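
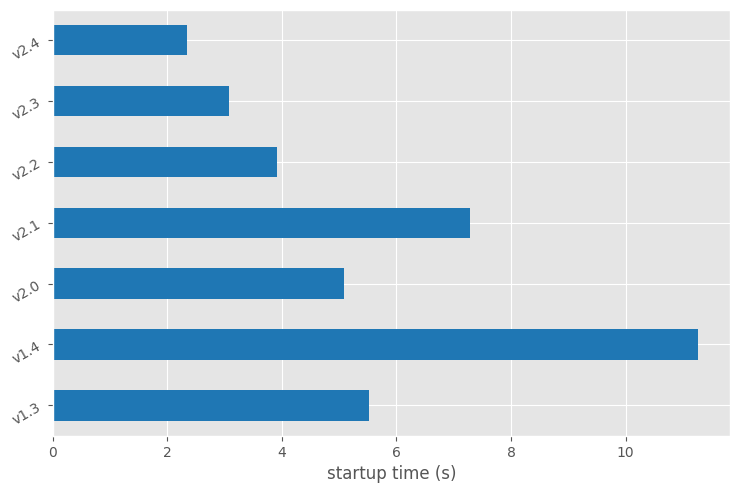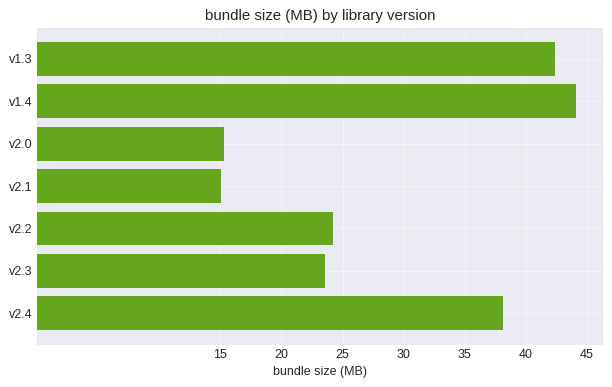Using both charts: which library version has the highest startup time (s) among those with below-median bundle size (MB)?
Chart 2 median bundle size (MB) ≈ 25; below-median library versions: v2.0, v2.1, v2.3. Among those, v2.1 has the highest startup time (s) (≈ 8).

v2.1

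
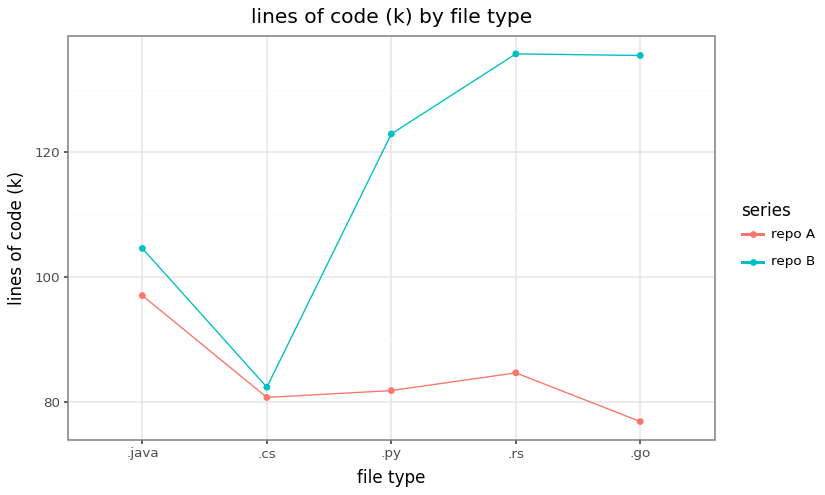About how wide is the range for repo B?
Max .rs ≈ 135, min .cs ≈ 80; range ≈ 55.

≈ 55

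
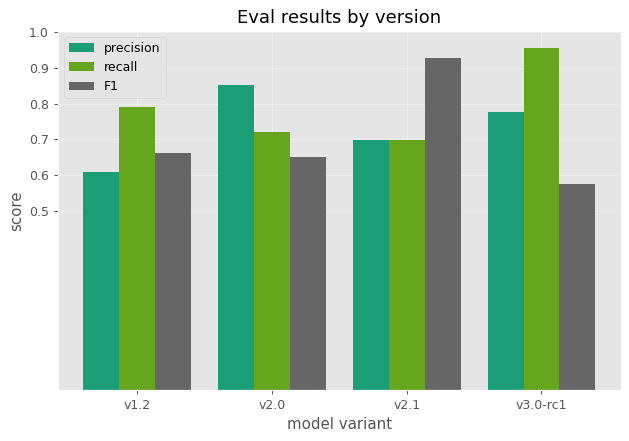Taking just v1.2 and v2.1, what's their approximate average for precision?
(0.6 + 0.7) / 2 ≈ 0.65.

≈ 0.65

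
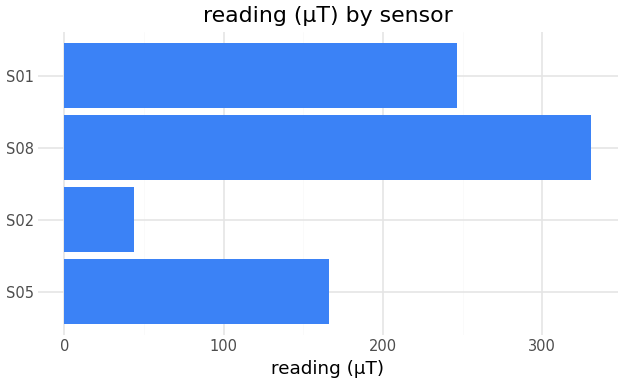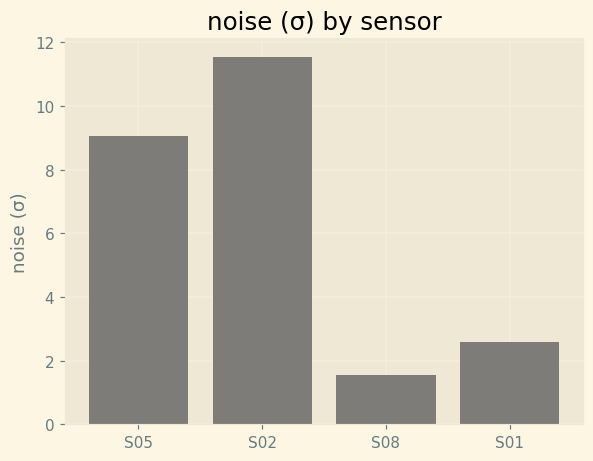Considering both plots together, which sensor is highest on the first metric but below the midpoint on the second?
S08

Chart 2 median noise (σ) ≈ 6; below-median sensors: S08, S01. Among those, S08 has the highest reading (µT) (≈ 350).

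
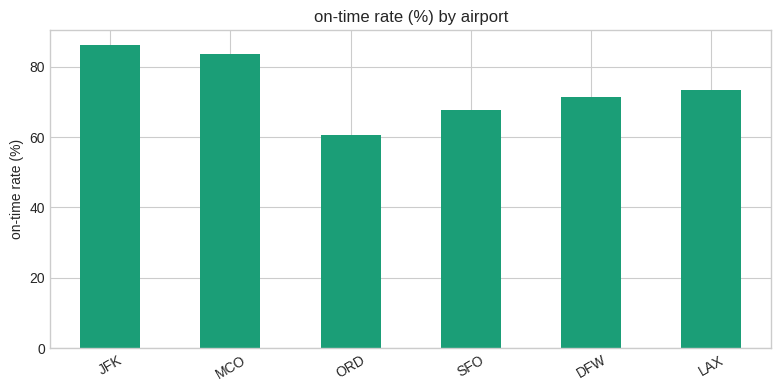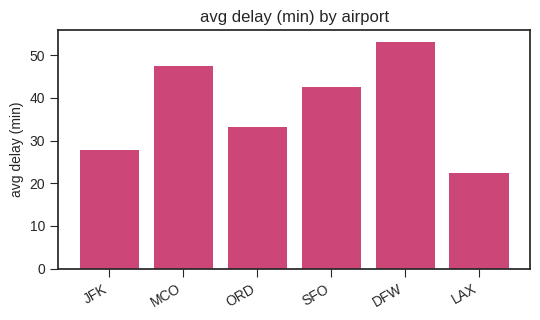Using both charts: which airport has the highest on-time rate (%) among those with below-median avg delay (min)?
JFK

Chart 2 median avg delay (min) ≈ 40; below-median airports: JFK, ORD, LAX. Among those, JFK has the highest on-time rate (%) (≈ 90).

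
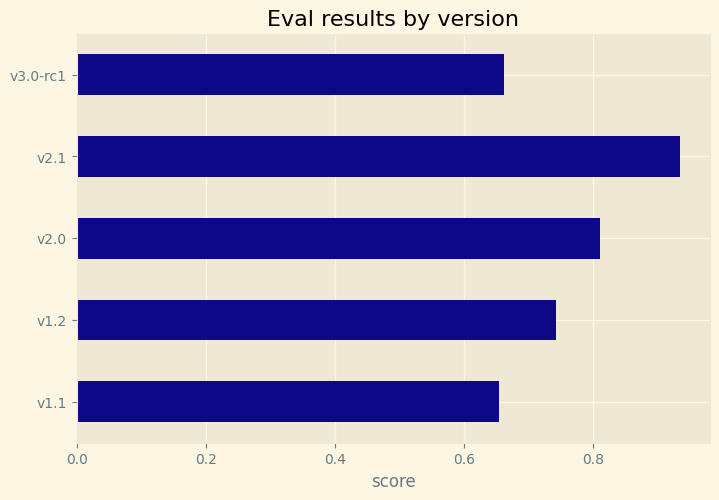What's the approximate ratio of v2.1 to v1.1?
≈ 1.29×

v2.1 ≈ 0.9, v1.1 ≈ 0.7; 0.9/0.7 ≈ 1.29.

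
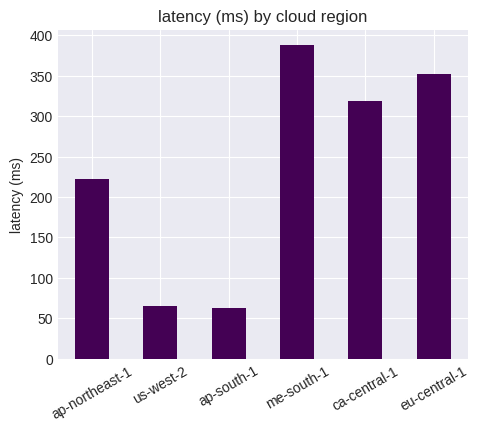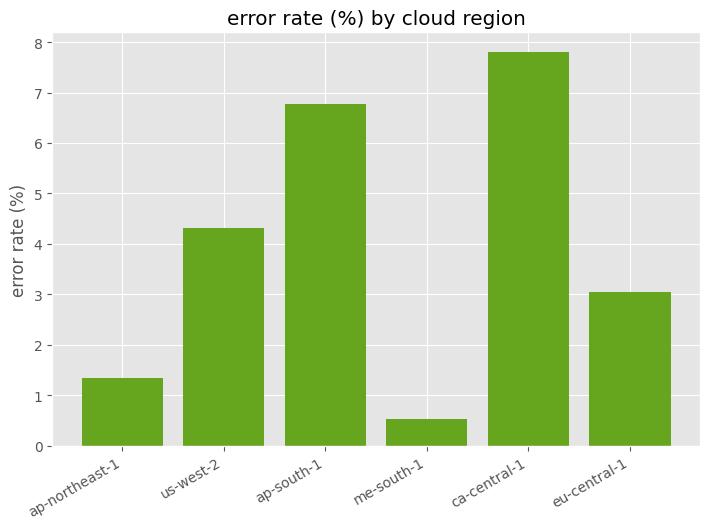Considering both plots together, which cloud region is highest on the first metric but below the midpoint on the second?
me-south-1

Chart 2 median error rate (%) ≈ 4; below-median cloud regions: ap-northeast-1, me-south-1, eu-central-1. Among those, me-south-1 has the highest latency (ms) (≈ 400).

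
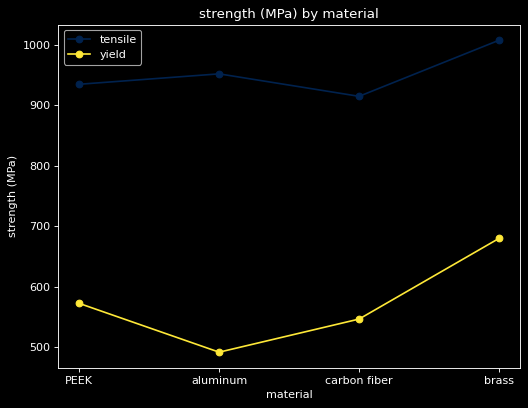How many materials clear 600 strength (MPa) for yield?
1

Above 600: brass.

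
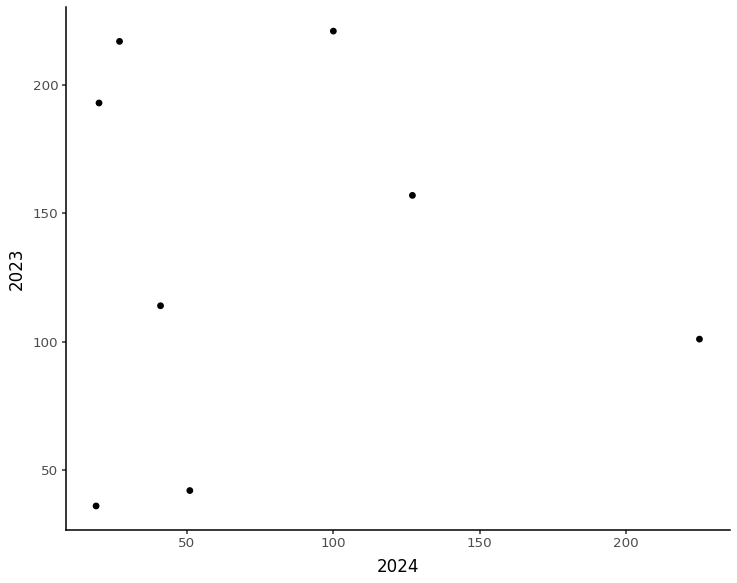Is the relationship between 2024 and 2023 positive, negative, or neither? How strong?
Points are roughly uncorrelated; weak (|r| ≈ 0.0).

no clear correlation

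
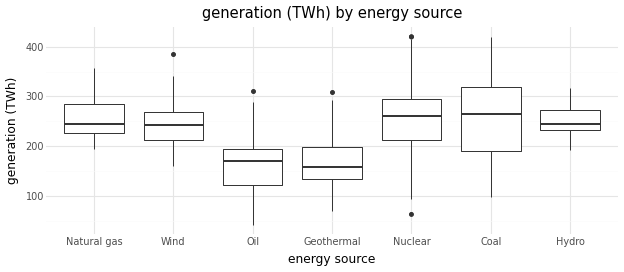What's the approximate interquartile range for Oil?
≈ 70

Q3 ≈ 190, Q1 ≈ 120; IQR ≈ 70.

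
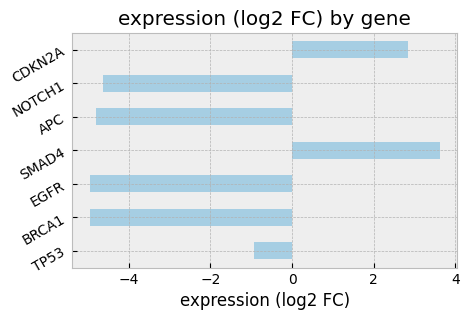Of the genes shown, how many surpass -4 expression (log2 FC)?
Above -4: TP53, SMAD4, CDKN2A.

3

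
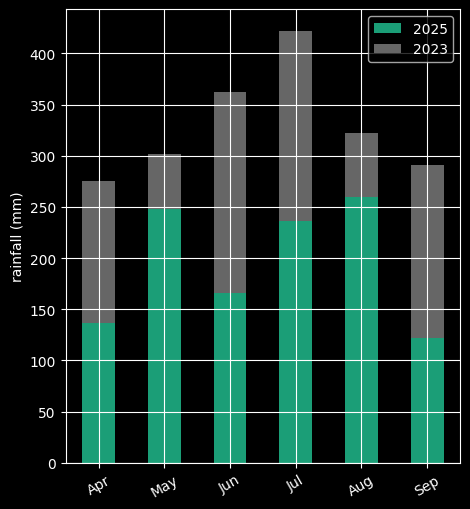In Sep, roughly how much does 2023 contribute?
2023 top ≈ 300, bottom ≈ 100; segment ≈ 200.

≈ 200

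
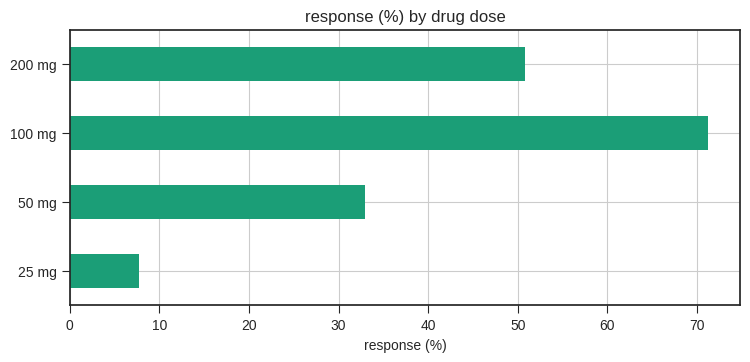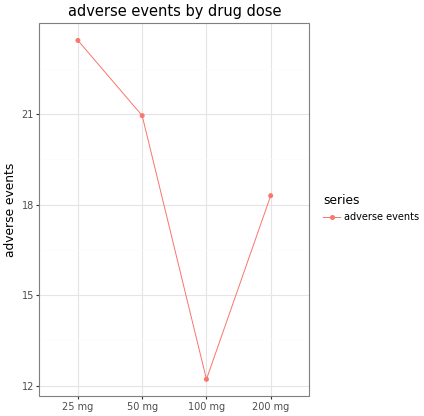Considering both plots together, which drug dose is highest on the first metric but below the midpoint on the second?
Chart 2 median adverse events ≈ 20; below-median drug doses: 100 mg, 200 mg. Among those, 100 mg has the highest response (%) (≈ 70).

100 mg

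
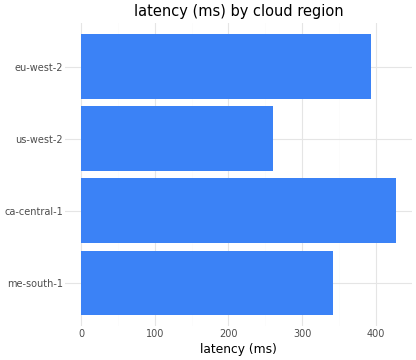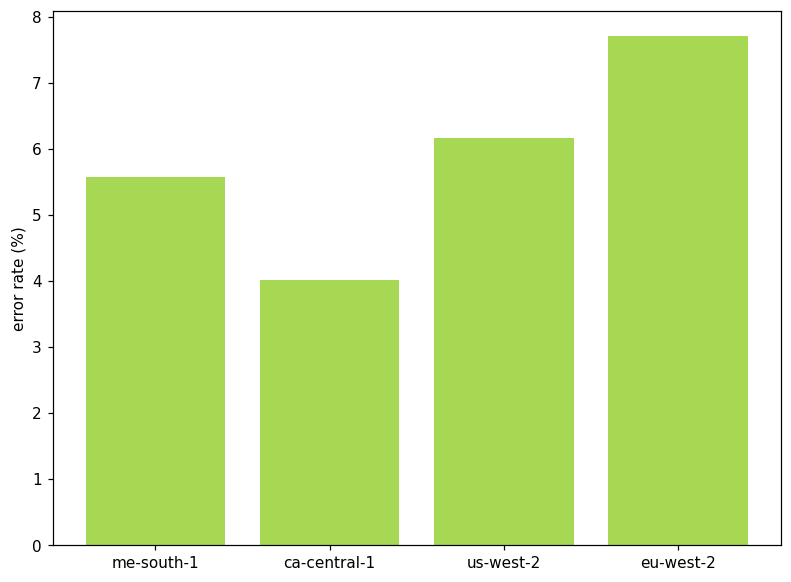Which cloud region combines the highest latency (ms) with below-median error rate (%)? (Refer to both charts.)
ca-central-1

Chart 2 median error rate (%) ≈ 6; below-median cloud regions: me-south-1, ca-central-1. Among those, ca-central-1 has the highest latency (ms) (≈ 450).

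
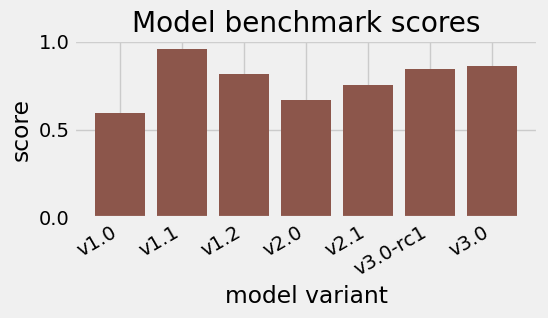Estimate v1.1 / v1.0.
v1.1 ≈ 1.0, v1.0 ≈ 0.6; 1.0/0.6 ≈ 1.67.

≈ 1.67×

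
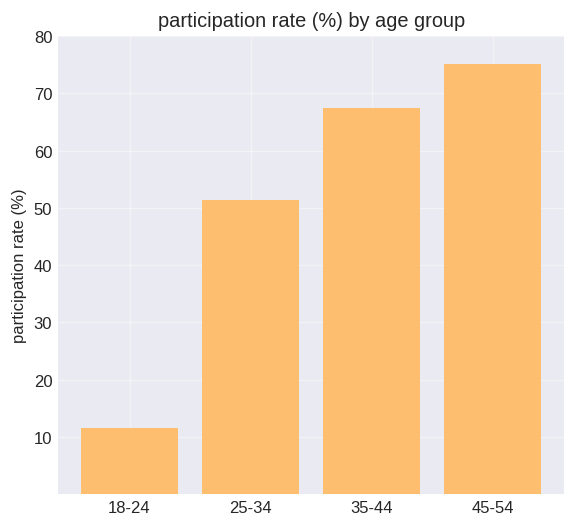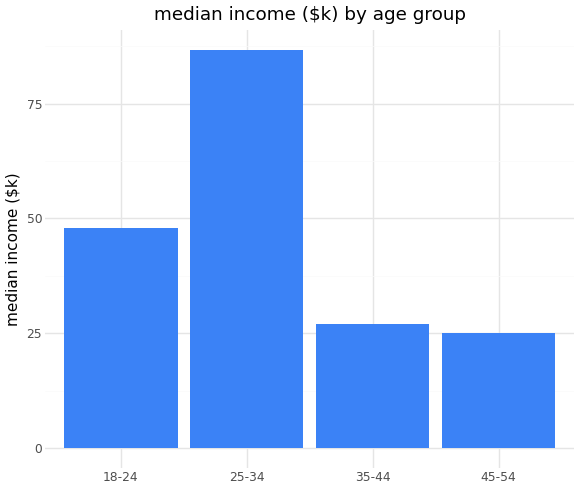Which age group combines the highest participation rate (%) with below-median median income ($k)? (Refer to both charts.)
Chart 2 median median income ($k) ≈ 40; below-median age groups: 35-44, 45-54. Among those, 45-54 has the highest participation rate (%) (≈ 80).

45-54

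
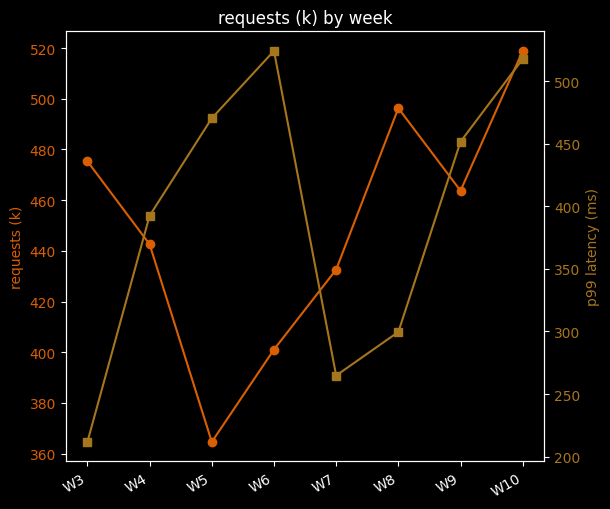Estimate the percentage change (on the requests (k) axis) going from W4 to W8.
W4 ≈ 440, W8 ≈ 500; (500 − 440) / 440 ≈ +13.6%.

≈ +13.6%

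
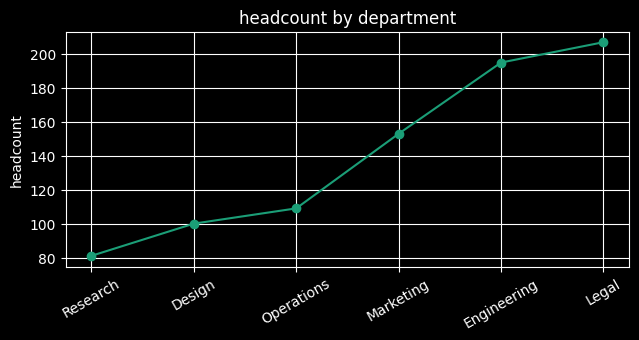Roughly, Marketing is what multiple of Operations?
≈ 1.6×

Marketing ≈ 160, Operations ≈ 100; 160/100 ≈ 1.6.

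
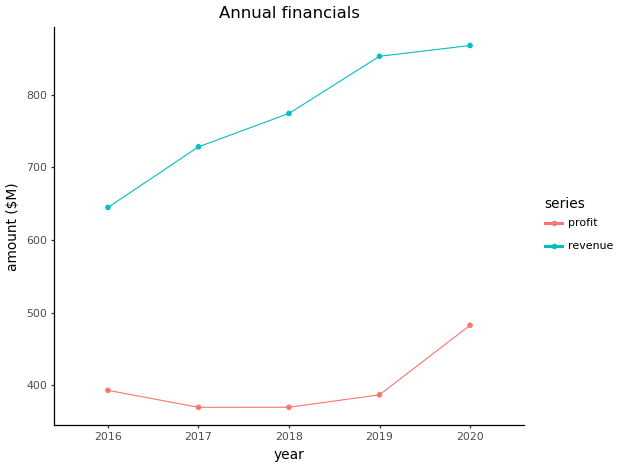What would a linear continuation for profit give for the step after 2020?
Last three: 350, 400, 500 → slope ≈ 75/step → next ≈ 575.

≈ 575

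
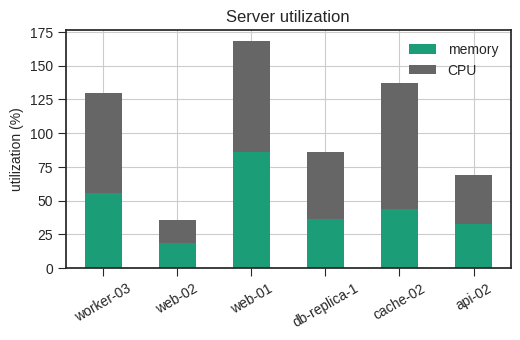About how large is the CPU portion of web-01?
≈ 80

CPU top ≈ 160, bottom ≈ 80; segment ≈ 80.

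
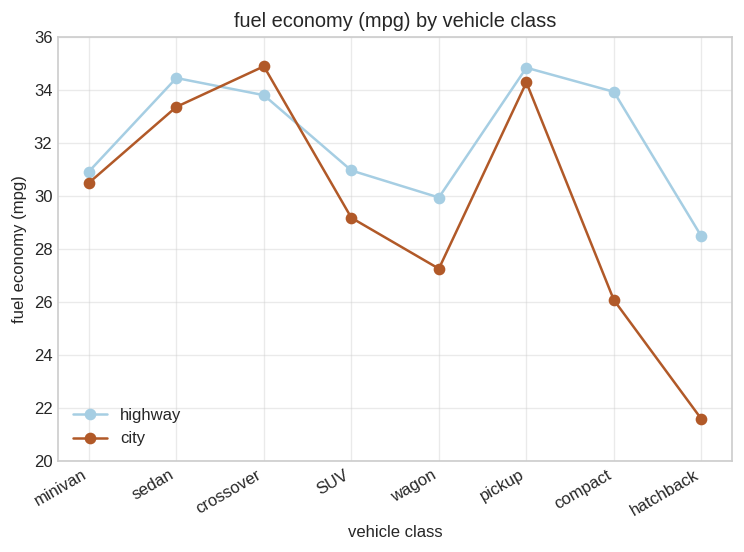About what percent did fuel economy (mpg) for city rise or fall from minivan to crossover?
minivan ≈ 30, crossover ≈ 34; (34 − 30) / 30 ≈ +13.3%.

≈ +13.3%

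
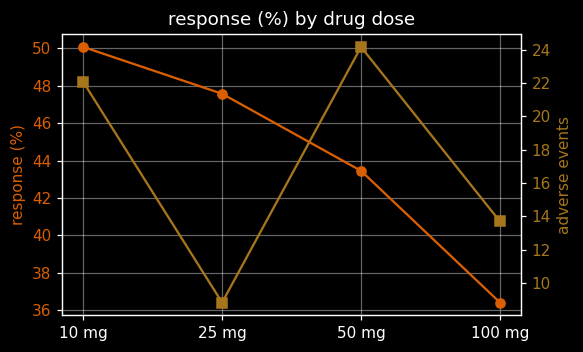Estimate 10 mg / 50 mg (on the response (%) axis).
10 mg ≈ 50, 50 mg ≈ 44; 50/44 ≈ 1.14.

≈ 1.14×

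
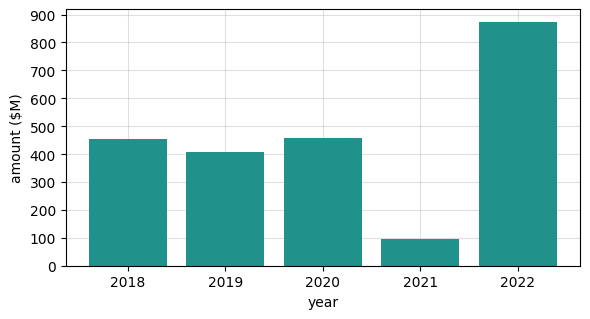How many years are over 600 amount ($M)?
Above 600: 2022.

1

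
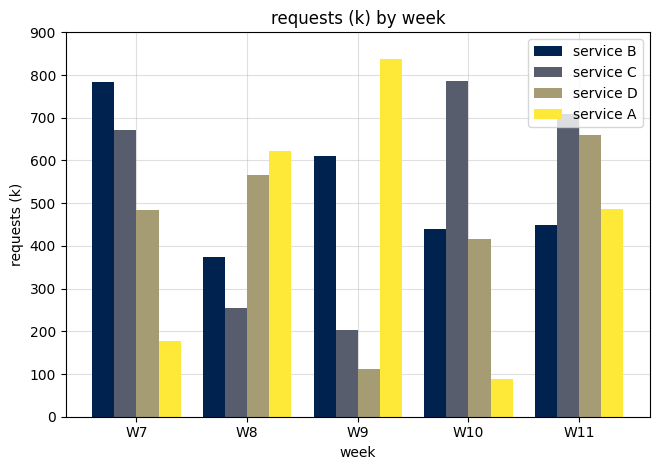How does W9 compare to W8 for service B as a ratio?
W9 ≈ 600, W8 ≈ 400; 600/400 ≈ 1.5.

≈ 1.5×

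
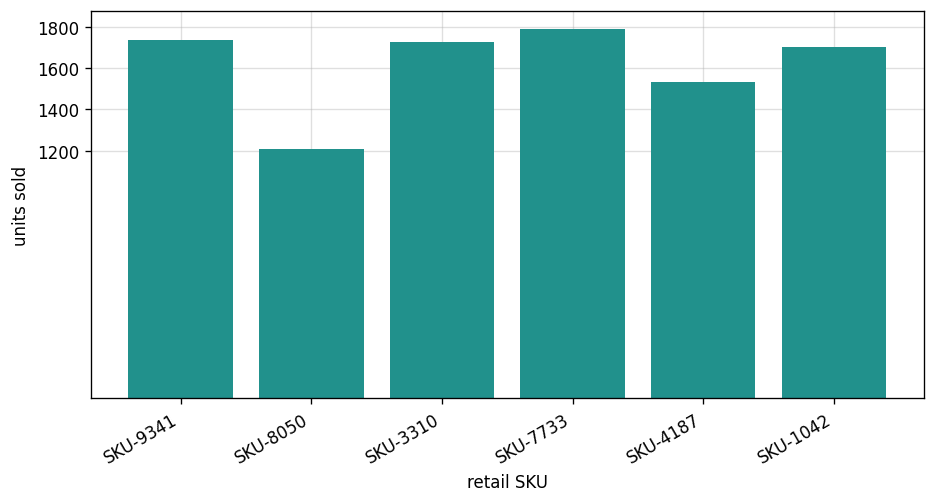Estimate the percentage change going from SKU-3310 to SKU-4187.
SKU-3310 ≈ 1800, SKU-4187 ≈ 1600; (1600 − 1800) / 1800 ≈ -11.1%.

≈ -11.1%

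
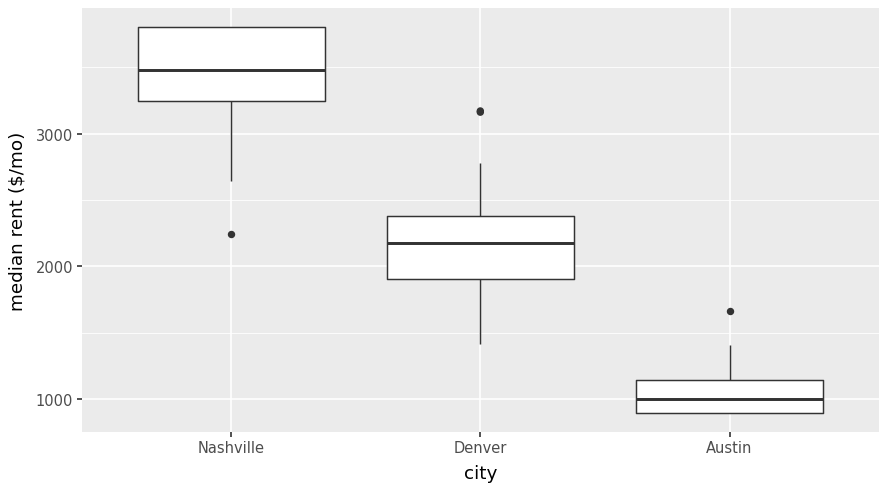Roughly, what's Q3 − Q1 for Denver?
≈ 500

Q3 ≈ 2500, Q1 ≈ 2000; IQR ≈ 500.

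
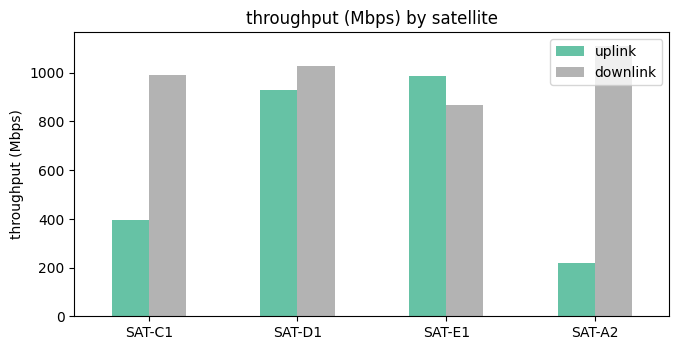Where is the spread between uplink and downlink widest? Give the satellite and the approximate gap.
SAT-A2, ≈ 900 Mbps

SAT-A2: uplink ≈ 200, downlink ≈ 1100 → gap ≈ 900. Next-largest (SAT-C1) is only ≈ 600.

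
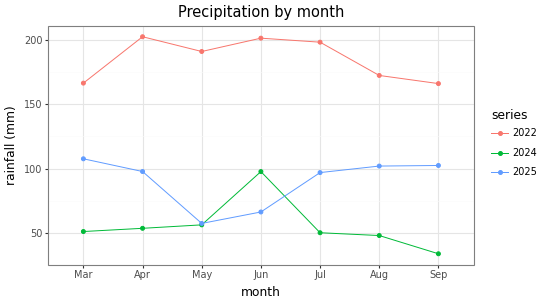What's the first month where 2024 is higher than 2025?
May: 2024 ≈ 60 vs 2025 ≈ 60 (not yet); Jun: 2024 ≈ 100 vs 2025 ≈ 60 (first crossover).

Jun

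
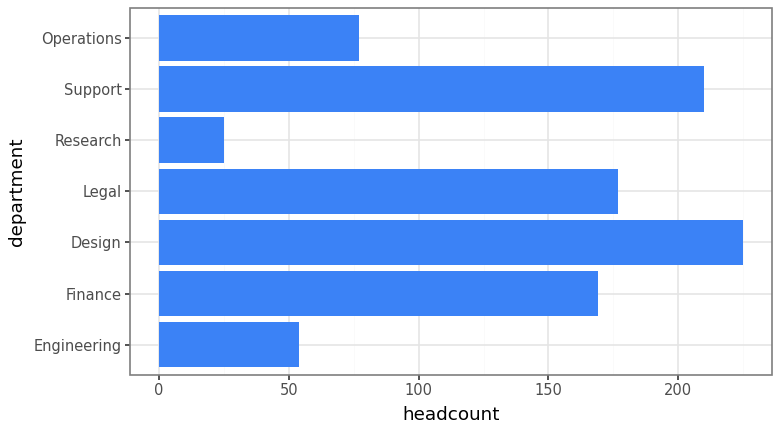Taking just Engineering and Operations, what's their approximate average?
(60 + 80) / 2 ≈ 70.

≈ 70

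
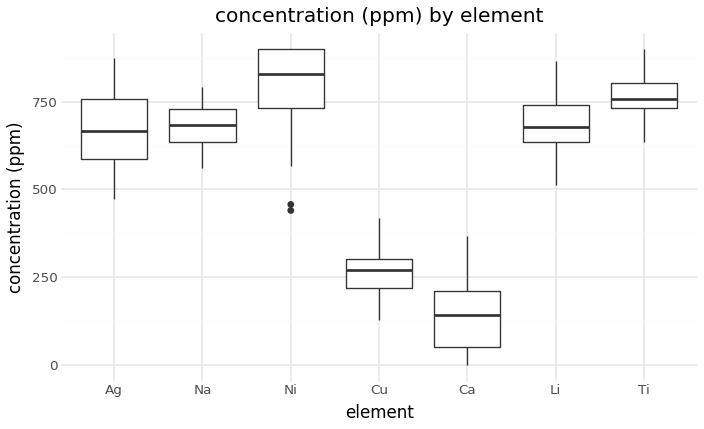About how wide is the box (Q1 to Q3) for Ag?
Q3 ≈ 800, Q1 ≈ 600; IQR ≈ 200.

≈ 200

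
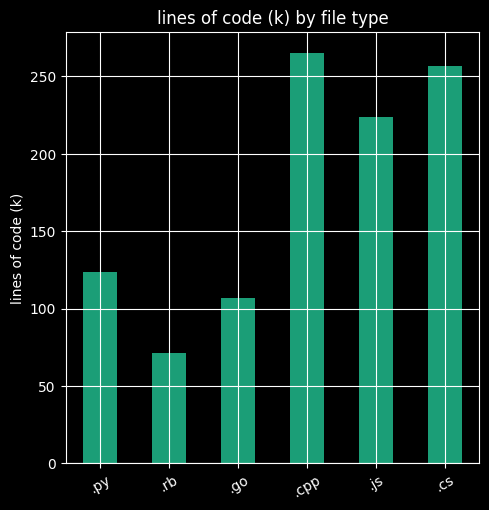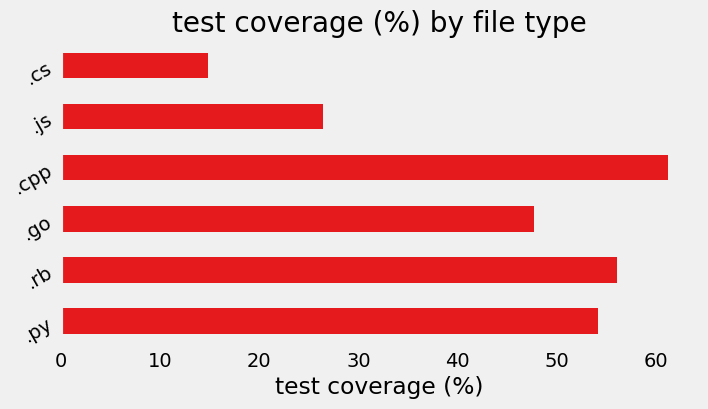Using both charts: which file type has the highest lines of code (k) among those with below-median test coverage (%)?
Chart 2 median test coverage (%) ≈ 50; below-median file types: .go, .js, .cs. Among those, .cs has the highest lines of code (k) (≈ 250).

.cs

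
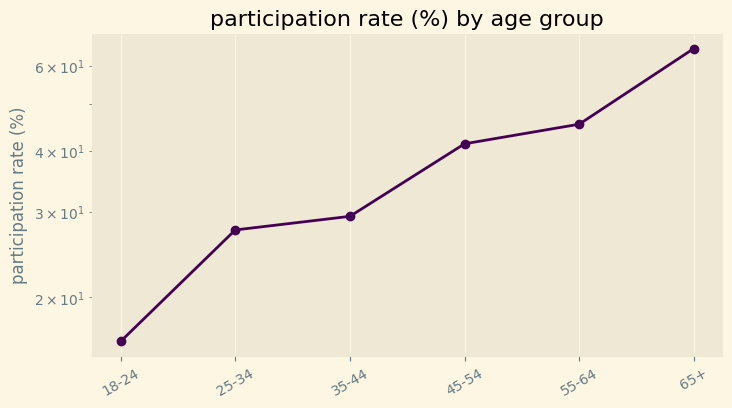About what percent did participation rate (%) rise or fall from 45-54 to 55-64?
≈ +12.5%

45-54 ≈ 40, 55-64 ≈ 45; (45 − 40) / 40 ≈ +12.5%.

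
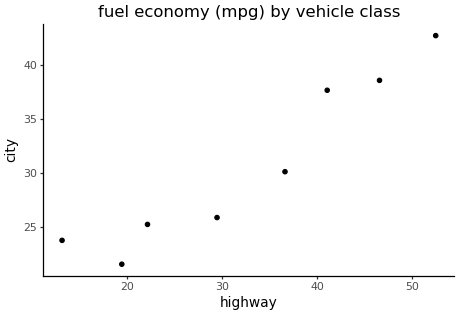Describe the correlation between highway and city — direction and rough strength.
Points are positively correlated; strong (|r| ≈ 1.0).

positive, strong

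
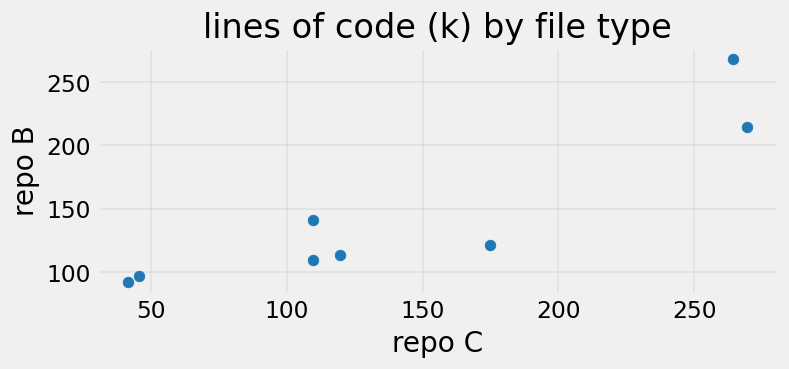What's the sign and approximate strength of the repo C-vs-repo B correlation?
positive, strong

Points are positively correlated; strong (|r| ≈ 0.9).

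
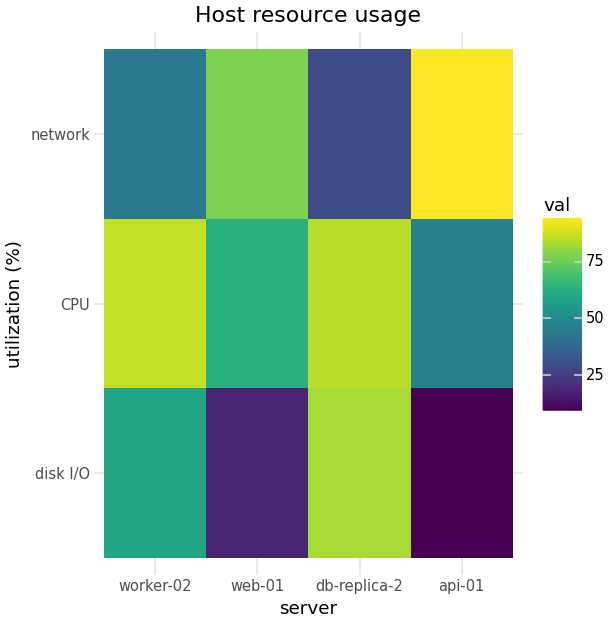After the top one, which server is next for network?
Top 3 for network: api-01 ≈ 90, web-01 ≈ 80, worker-02 ≈ 40.

web-01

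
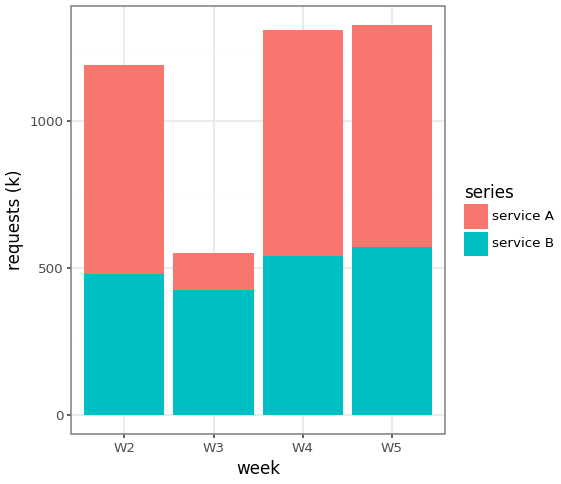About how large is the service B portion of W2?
≈ 400

service B top ≈ 400, bottom ≈ 0; segment ≈ 400.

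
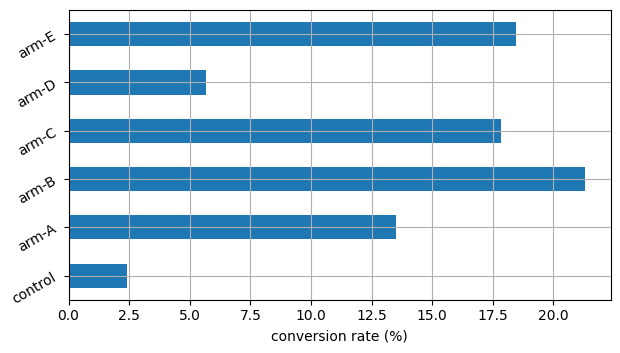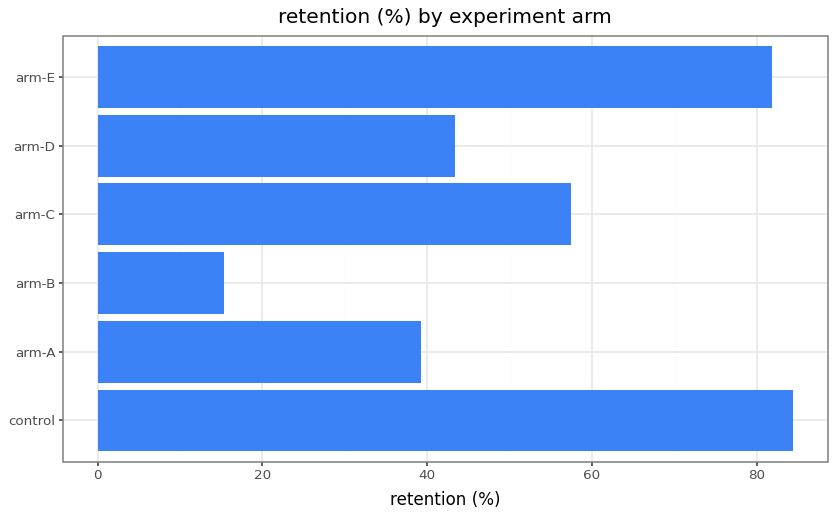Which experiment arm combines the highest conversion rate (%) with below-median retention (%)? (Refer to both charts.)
arm-B

Chart 2 median retention (%) ≈ 50; below-median experiment arms: arm-A, arm-B, arm-D. Among those, arm-B has the highest conversion rate (%) (≈ 22).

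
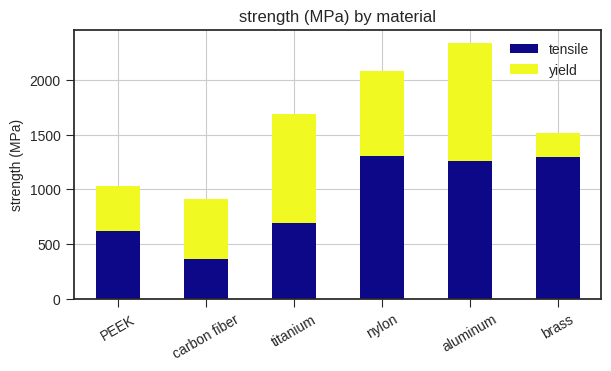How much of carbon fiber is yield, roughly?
≈ 600

yield top ≈ 1000, bottom ≈ 400; segment ≈ 600.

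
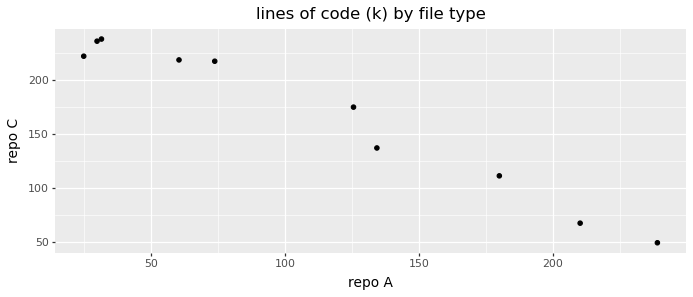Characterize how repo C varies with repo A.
negative, strong

Points are negatively correlated; strong (|r| ≈ 1.0).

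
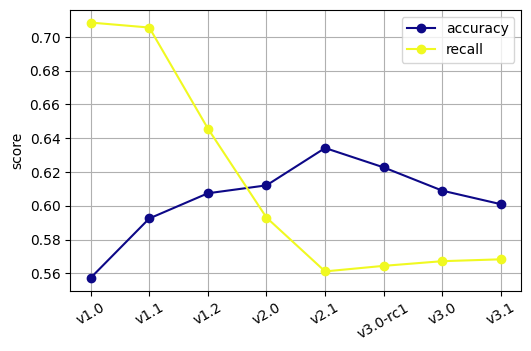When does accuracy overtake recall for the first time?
v1.2: accuracy ≈ 0.60 vs recall ≈ 0.64 (not yet); v2.0: accuracy ≈ 0.62 vs recall ≈ 0.60 (first crossover).

v2.0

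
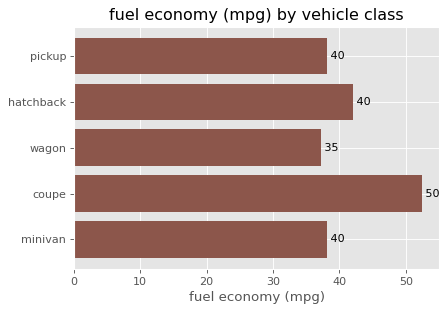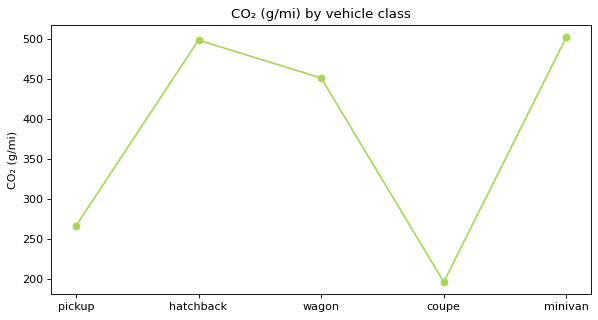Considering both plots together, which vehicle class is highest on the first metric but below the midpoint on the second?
Chart 2 median CO₂ (g/mi) ≈ 450; below-median vehicle classes: pickup, coupe. Among those, coupe has the highest fuel economy (mpg) (≈ 50).

coupe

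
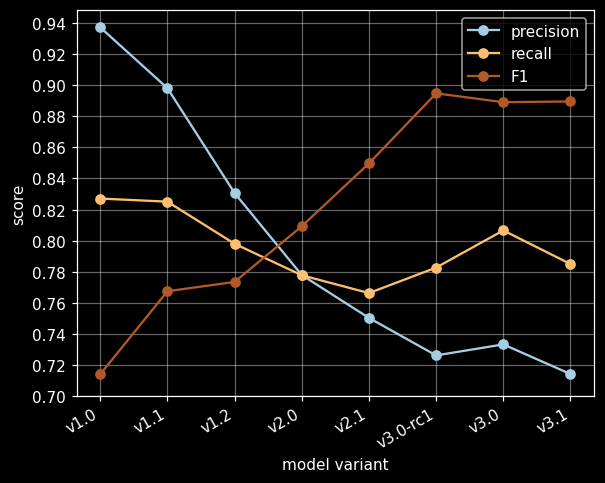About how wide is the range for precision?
≈ 0.22

Max v1.0 ≈ 0.94, min v3.1 ≈ 0.72; range ≈ 0.22.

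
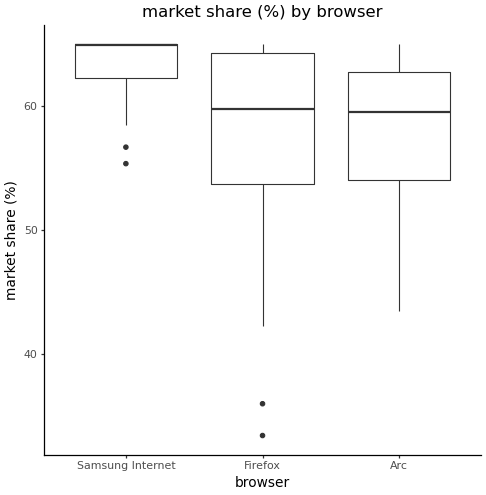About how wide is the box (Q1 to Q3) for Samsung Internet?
Q3 ≈ 65, Q1 ≈ 62; IQR ≈ 3.

≈ 3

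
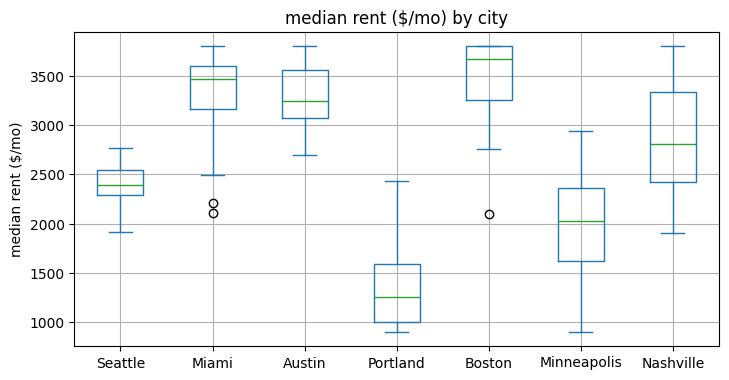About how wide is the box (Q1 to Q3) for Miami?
≈ 500

Q3 ≈ 3500, Q1 ≈ 3000; IQR ≈ 500.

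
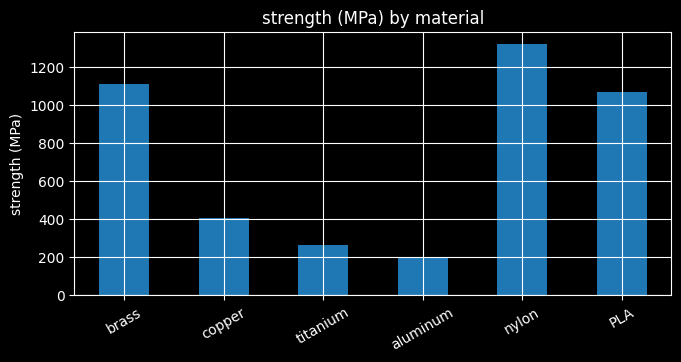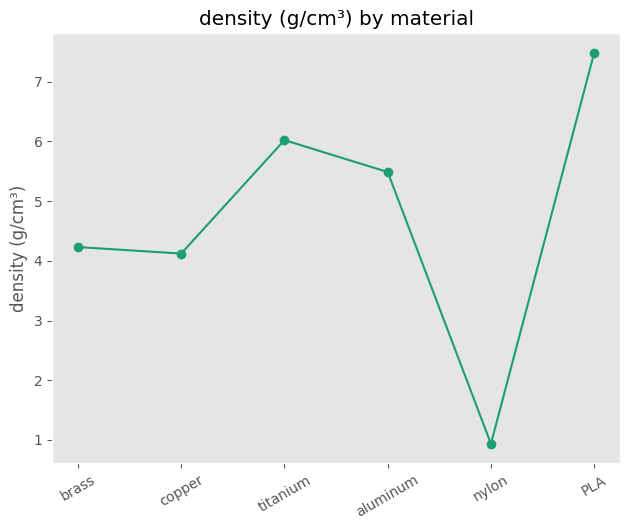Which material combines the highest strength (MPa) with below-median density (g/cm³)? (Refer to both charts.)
Chart 2 median density (g/cm³) ≈ 5; below-median materials: brass, copper, nylon. Among those, nylon has the highest strength (MPa) (≈ 1400).

nylon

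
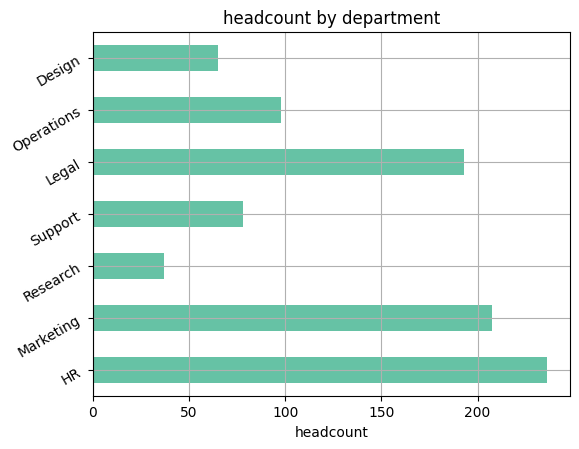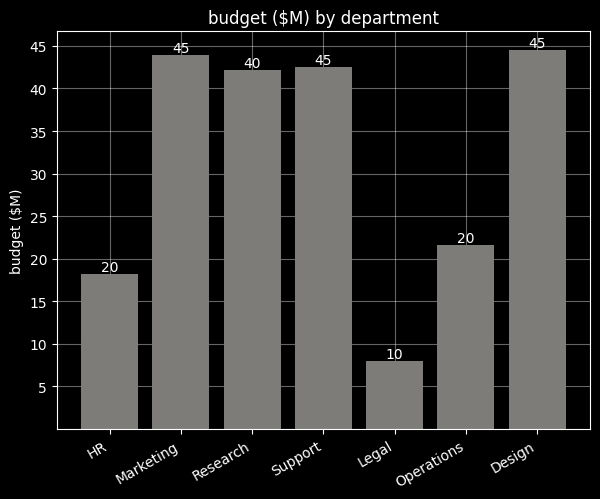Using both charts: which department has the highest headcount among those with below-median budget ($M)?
HR

Chart 2 median budget ($M) ≈ 40; below-median departments: HR, Legal, Operations. Among those, HR has the highest headcount (≈ 225).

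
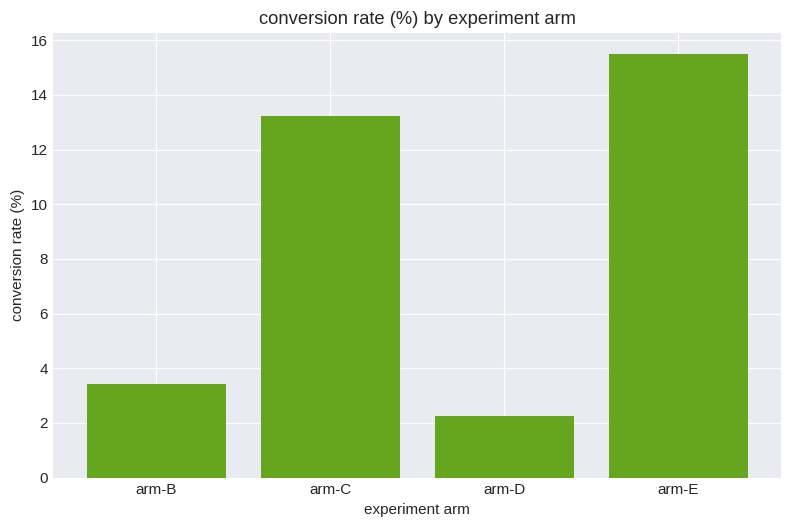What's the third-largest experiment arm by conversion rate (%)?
Top 4: arm-E ≈ 16, arm-C ≈ 14, arm-B ≈ 4, arm-D ≈ 2.

arm-B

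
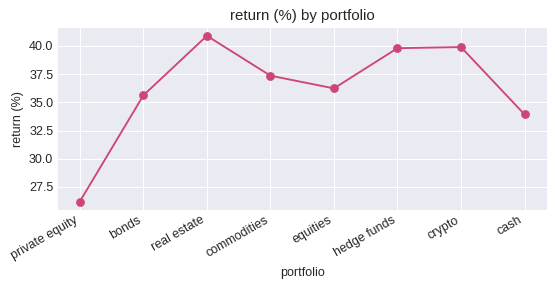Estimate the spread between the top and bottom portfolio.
Max real estate ≈ 40, min private equity ≈ 26; range ≈ 14.

≈ 14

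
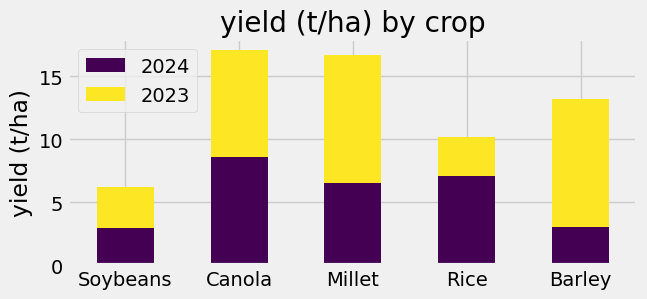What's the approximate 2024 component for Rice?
2024 top ≈ 8, bottom ≈ 0; segment ≈ 8.

≈ 8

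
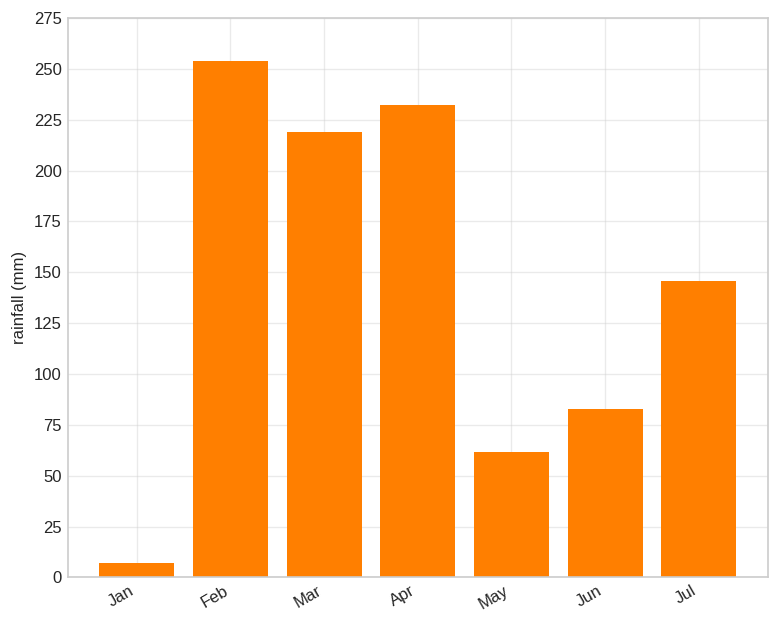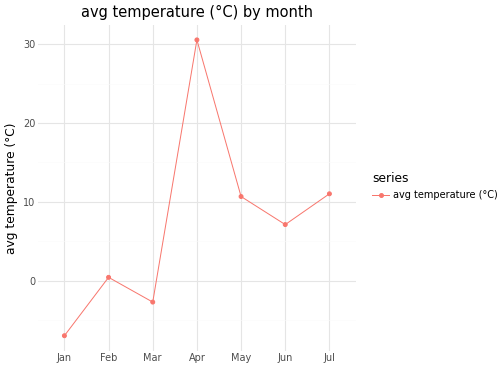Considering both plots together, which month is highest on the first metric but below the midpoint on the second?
Chart 2 median avg temperature (°C) ≈ 5; below-median months: Jan, Feb, Mar. Among those, Feb has the highest rainfall (mm) (≈ 250).

Feb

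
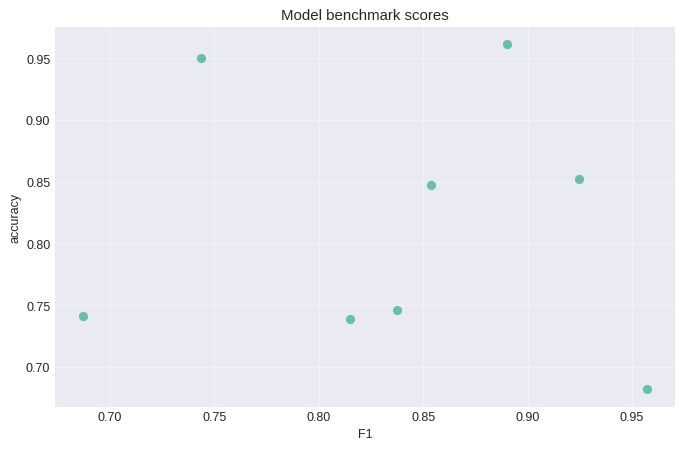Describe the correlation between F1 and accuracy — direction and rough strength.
no clear correlation

Points are roughly uncorrelated; weak (|r| ≈ 0.1).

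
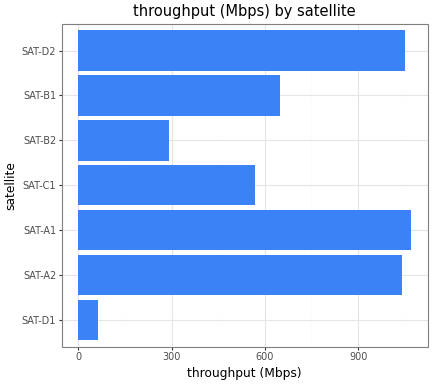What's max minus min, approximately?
Max SAT-A1 ≈ 1100, min SAT-D1 ≈ 100; range ≈ 1000.

≈ 1000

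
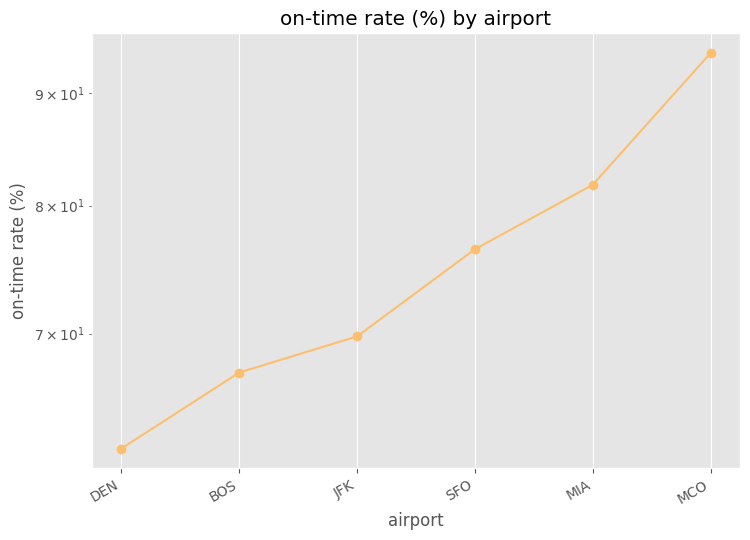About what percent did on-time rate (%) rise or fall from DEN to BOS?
DEN ≈ 60, BOS ≈ 65; (65 − 60) / 60 ≈ +8.3%.

≈ +8.3%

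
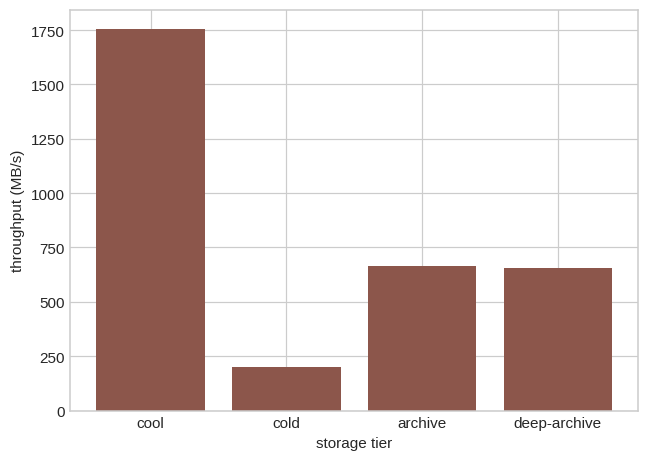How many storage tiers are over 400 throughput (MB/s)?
3

Above 400: cool, archive, deep-archive.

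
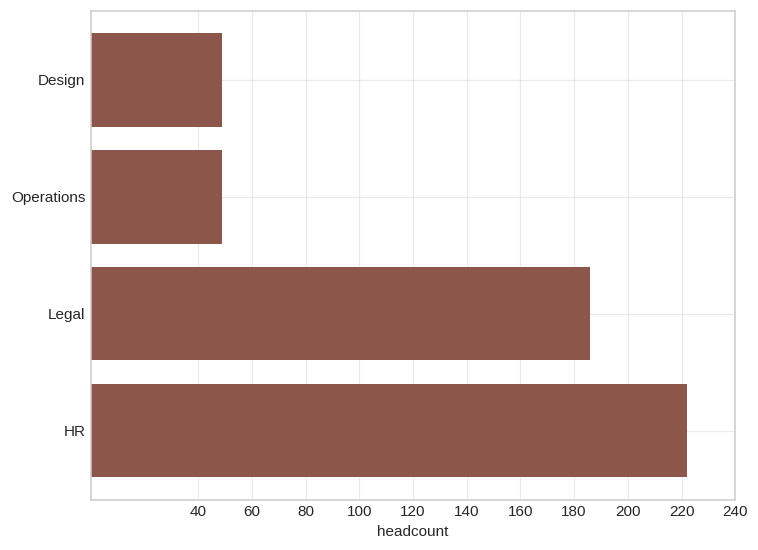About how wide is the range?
≈ 180

Max HR ≈ 220, min Design ≈ 40; range ≈ 180.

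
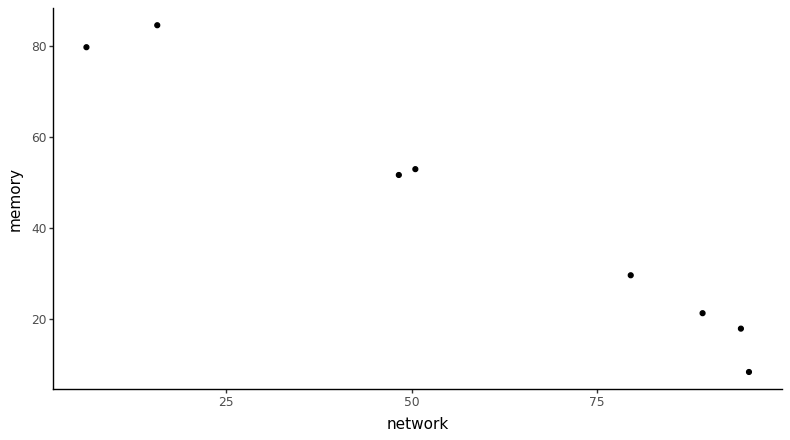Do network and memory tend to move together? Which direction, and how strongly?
negative, strong

Points are negatively correlated; strong (|r| ≈ 1.0).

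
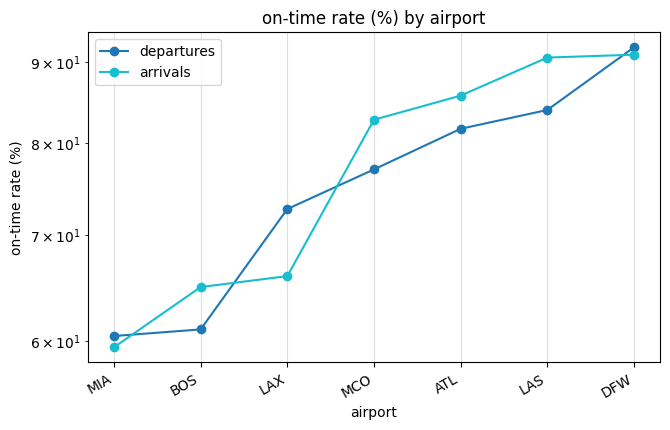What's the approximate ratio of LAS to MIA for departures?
≈ 1.42×

LAS ≈ 85, MIA ≈ 60; 85/60 ≈ 1.42.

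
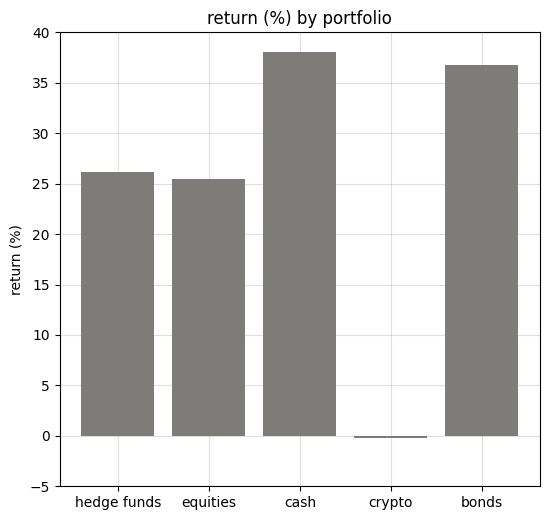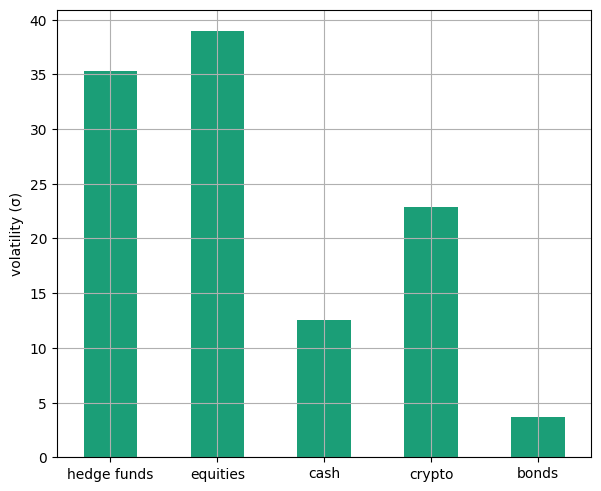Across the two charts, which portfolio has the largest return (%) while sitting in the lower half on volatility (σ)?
Chart 2 median volatility (σ) ≈ 25; below-median portfolios: cash, bonds. Among those, cash has the highest return (%) (≈ 40).

cash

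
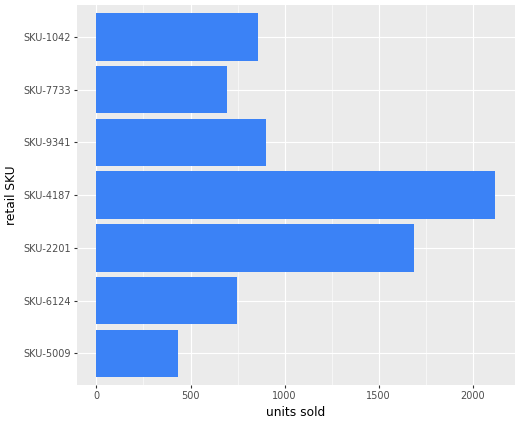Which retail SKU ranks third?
Top 4: SKU-4187 ≈ 2200, SKU-2201 ≈ 1600, SKU-9341 ≈ 1000, SKU-1042 ≈ 800.

SKU-9341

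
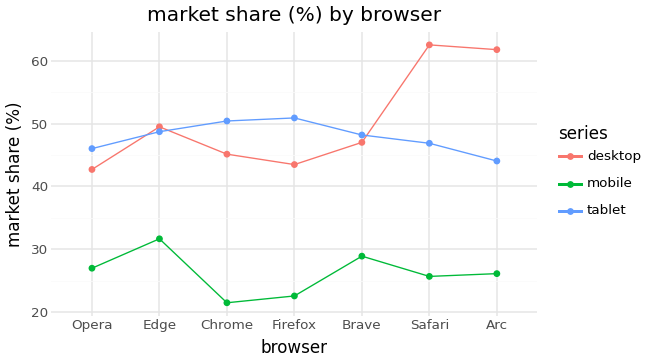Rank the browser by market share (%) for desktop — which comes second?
Arc

Top 3 for desktop: Safari ≈ 65, Arc ≈ 60, Edge ≈ 50.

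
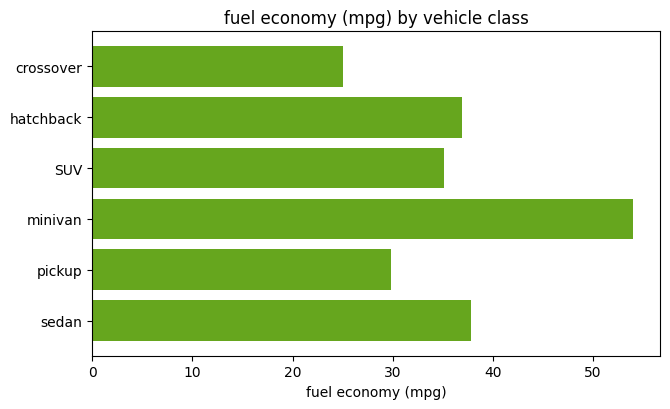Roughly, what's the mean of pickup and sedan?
≈ 35

(30 + 40) / 2 ≈ 35.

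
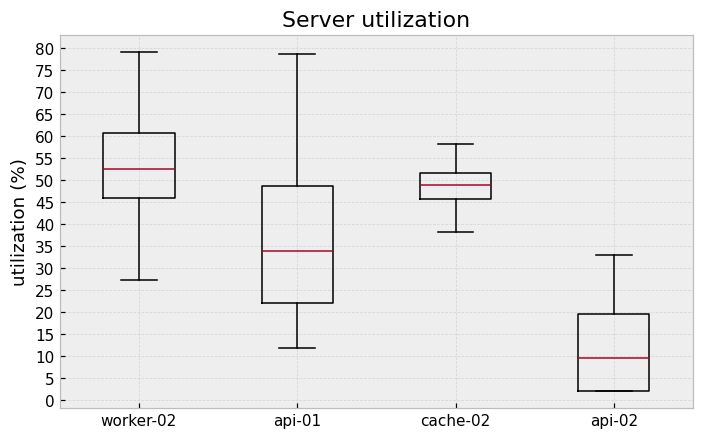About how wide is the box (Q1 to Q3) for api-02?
≈ 20

Q3 ≈ 20, Q1 ≈ 0; IQR ≈ 20.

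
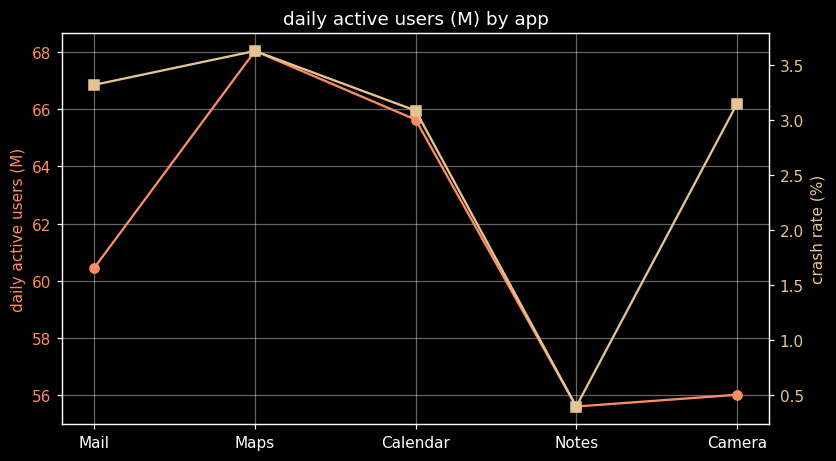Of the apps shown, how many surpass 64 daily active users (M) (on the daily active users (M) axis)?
Above 64: Maps, Calendar.

2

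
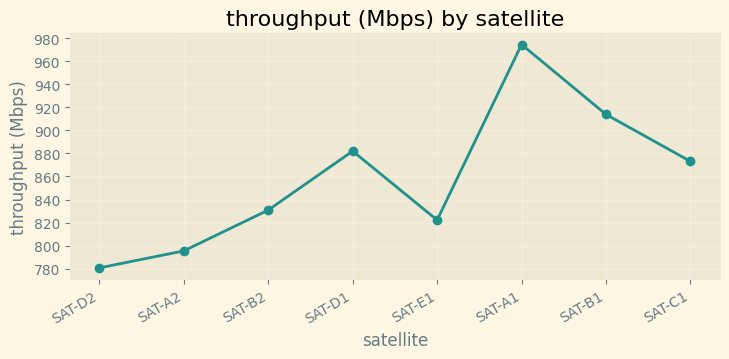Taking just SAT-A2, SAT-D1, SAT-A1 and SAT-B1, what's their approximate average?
(800 + 880 + 980 + 920) / 4 ≈ 895.

≈ 895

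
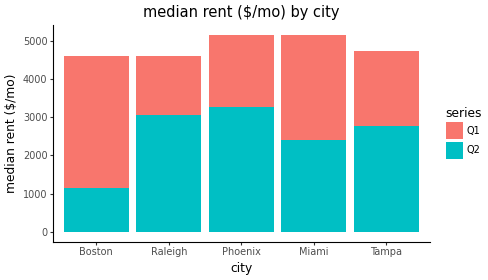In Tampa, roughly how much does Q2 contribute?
≈ 3000

Q2 top ≈ 3000, bottom ≈ 0; segment ≈ 3000.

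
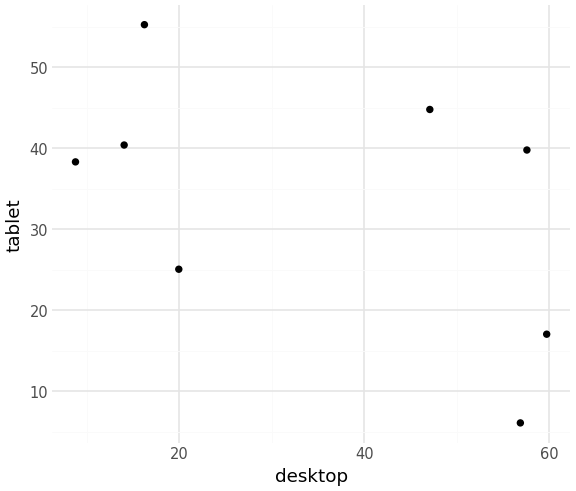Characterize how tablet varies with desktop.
Points are negatively correlated; moderate (|r| ≈ 0.5).

negative, moderate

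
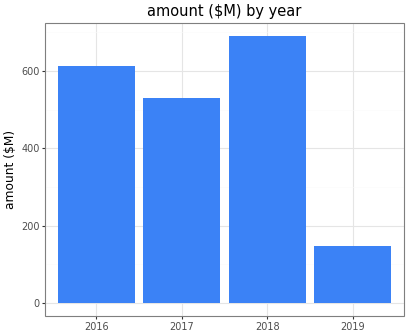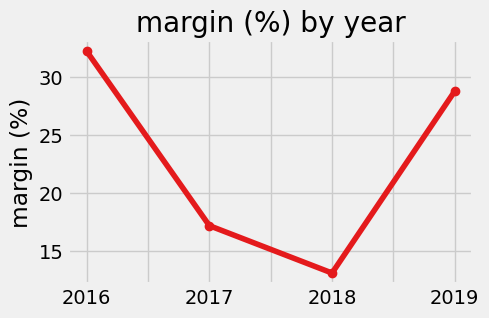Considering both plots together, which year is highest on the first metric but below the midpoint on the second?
2018

Chart 2 median margin (%) ≈ 25; below-median years: 2017, 2018. Among those, 2018 has the highest amount ($M) (≈ 700).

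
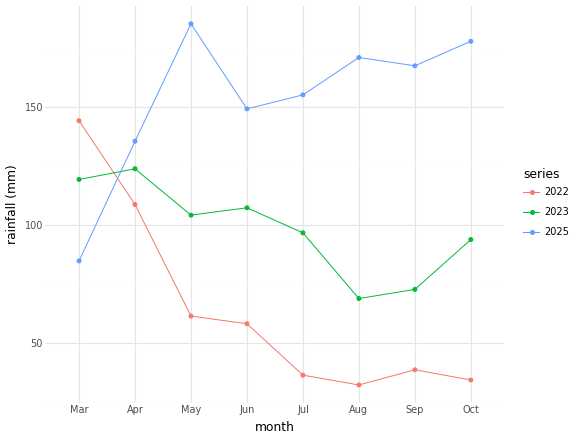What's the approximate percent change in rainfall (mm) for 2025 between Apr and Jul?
Apr ≈ 140, Jul ≈ 160; (160 − 140) / 140 ≈ +14.3%.

≈ +14.3%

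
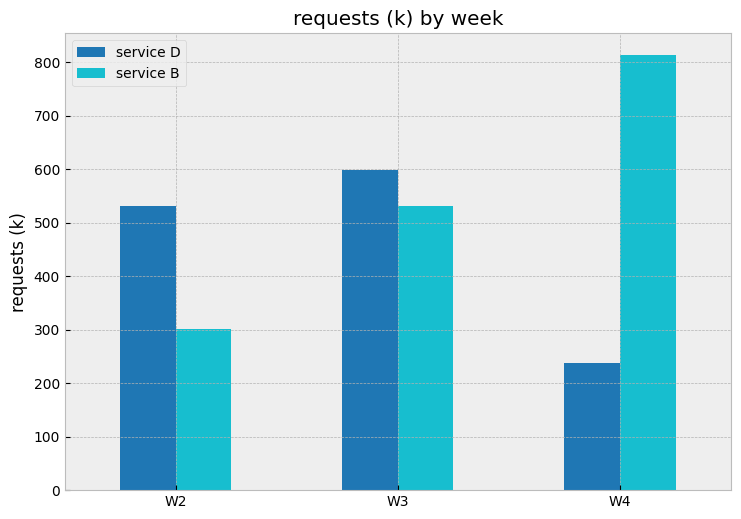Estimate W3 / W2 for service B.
W3 ≈ 500, W2 ≈ 300; 500/300 ≈ 1.67.

≈ 1.67×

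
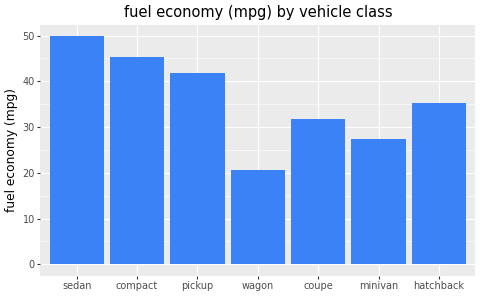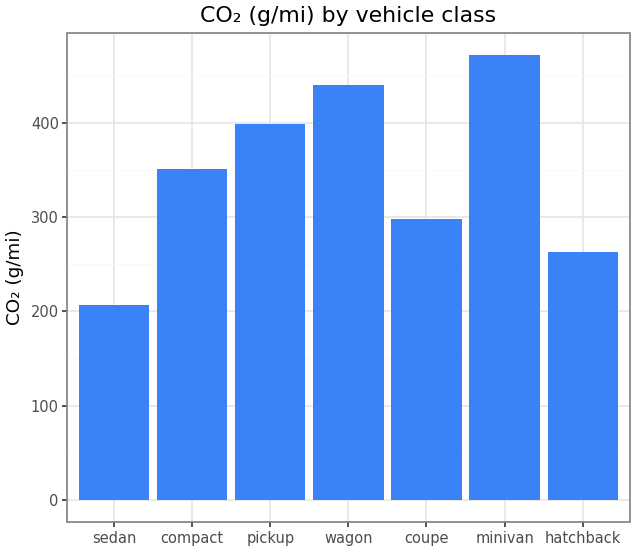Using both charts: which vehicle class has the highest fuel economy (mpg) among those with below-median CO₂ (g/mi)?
Chart 2 median CO₂ (g/mi) ≈ 350; below-median vehicle classes: sedan, coupe, hatchback. Among those, sedan has the highest fuel economy (mpg) (≈ 50).

sedan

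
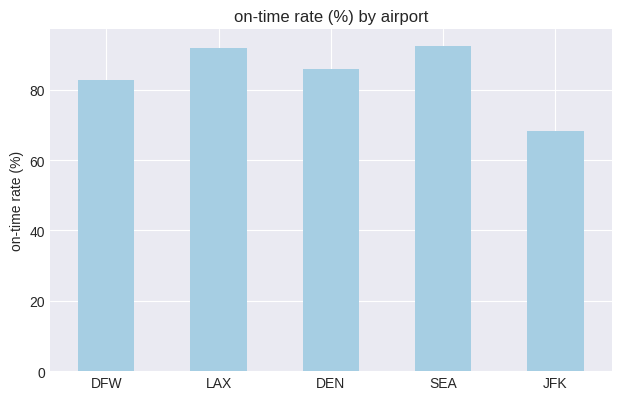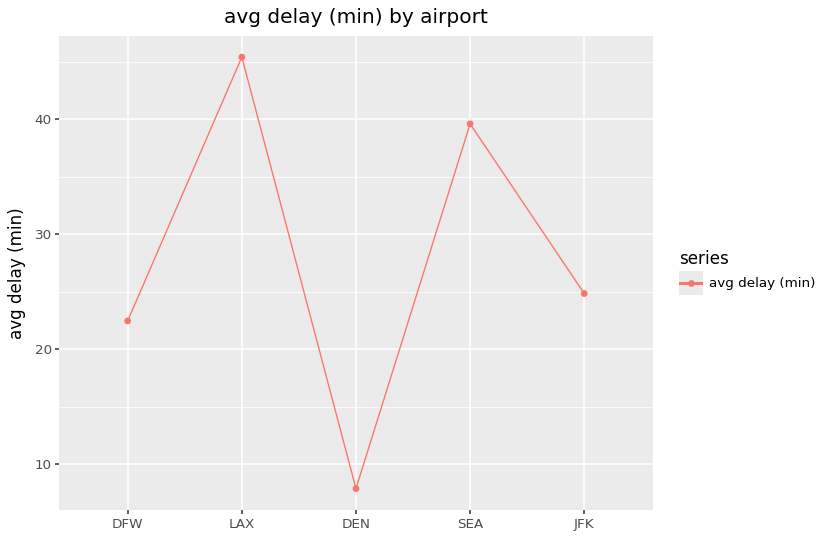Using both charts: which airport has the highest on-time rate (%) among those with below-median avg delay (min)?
DEN

Chart 2 median avg delay (min) ≈ 25; below-median airports: DFW, DEN. Among those, DEN has the highest on-time rate (%) (≈ 90).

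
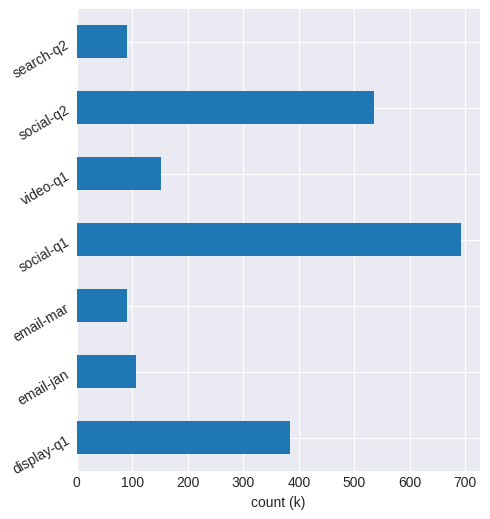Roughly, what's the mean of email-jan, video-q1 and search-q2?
≈ 133

(100 + 200 + 100) / 3 ≈ 133.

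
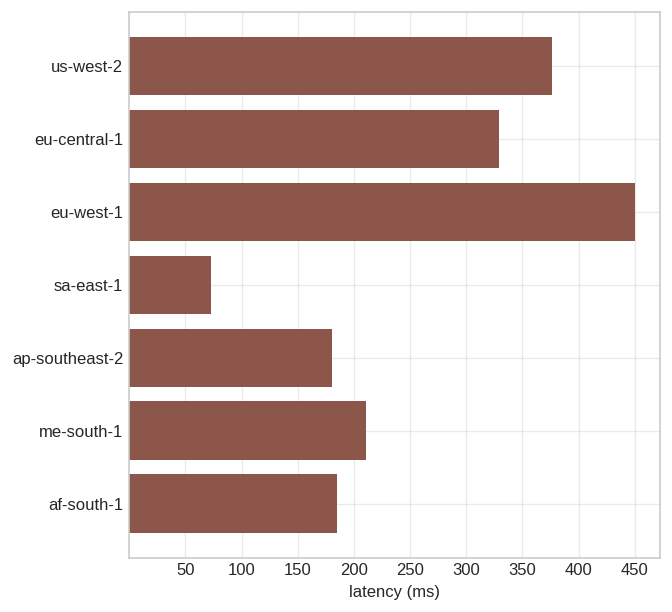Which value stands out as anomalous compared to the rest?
eu-west-1 ≈ 450; the rest sit between ≈ 50 and ≈ 400.

eu-west-1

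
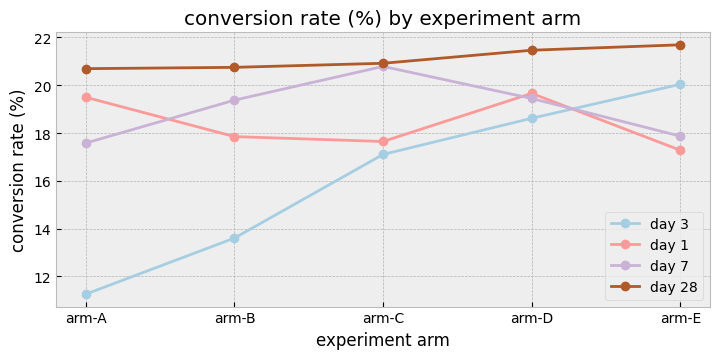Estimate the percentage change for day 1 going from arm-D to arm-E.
arm-D ≈ 20, arm-E ≈ 17; (17 − 20) / 20 ≈ -15%.

≈ -15%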